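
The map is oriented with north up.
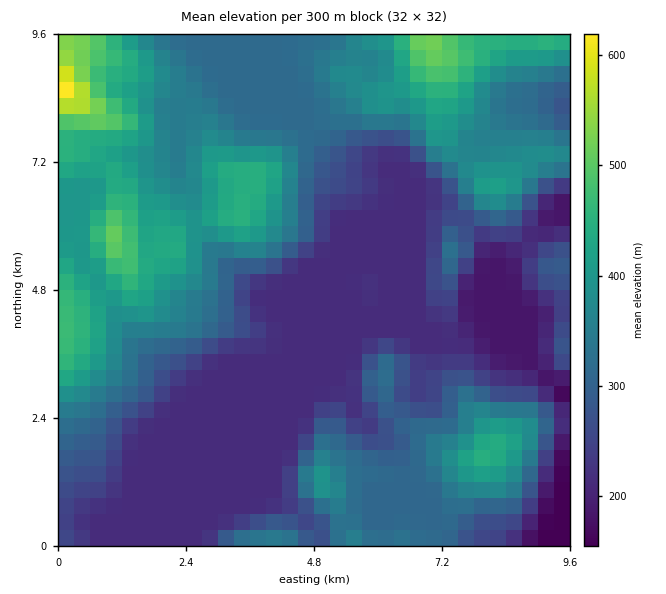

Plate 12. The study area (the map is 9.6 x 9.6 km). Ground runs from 150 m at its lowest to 640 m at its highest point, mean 310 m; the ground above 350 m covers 30.4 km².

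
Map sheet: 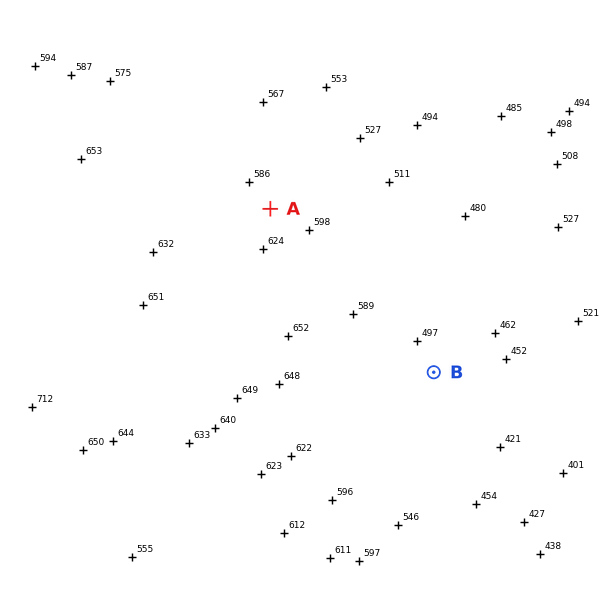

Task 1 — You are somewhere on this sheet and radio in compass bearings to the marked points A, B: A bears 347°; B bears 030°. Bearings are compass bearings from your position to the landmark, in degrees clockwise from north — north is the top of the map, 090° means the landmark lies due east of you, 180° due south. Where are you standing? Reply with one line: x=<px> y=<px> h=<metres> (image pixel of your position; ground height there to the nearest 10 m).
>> x=344 y=528 h=590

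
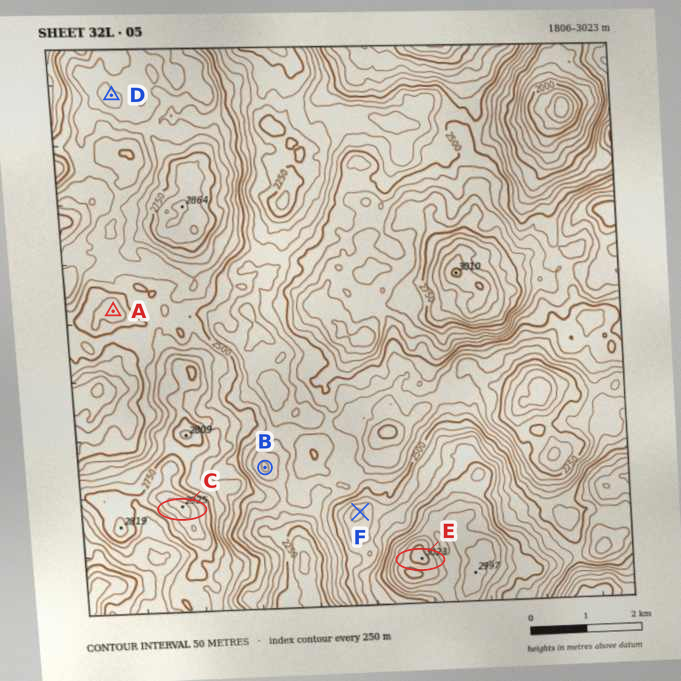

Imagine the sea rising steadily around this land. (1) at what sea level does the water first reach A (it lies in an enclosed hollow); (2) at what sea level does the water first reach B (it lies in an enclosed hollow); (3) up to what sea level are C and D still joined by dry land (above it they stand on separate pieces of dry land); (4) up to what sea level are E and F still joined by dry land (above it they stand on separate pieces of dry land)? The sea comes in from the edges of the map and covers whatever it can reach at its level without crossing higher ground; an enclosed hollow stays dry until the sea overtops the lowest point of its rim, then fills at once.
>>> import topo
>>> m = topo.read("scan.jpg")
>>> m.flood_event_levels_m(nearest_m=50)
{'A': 2500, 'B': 2400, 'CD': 2550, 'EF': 2600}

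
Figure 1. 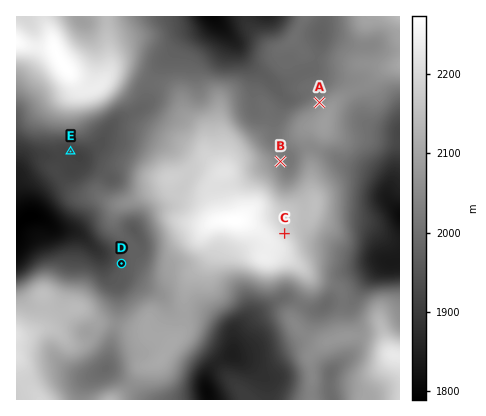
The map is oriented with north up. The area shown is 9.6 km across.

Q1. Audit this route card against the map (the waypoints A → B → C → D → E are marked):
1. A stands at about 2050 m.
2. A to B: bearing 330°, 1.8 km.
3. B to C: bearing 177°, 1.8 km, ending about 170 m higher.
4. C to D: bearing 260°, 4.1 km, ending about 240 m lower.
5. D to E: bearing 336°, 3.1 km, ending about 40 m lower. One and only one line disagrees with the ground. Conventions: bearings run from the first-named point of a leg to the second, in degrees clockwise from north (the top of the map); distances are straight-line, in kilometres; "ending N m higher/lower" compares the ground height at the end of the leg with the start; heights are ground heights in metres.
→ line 2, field bearing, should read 213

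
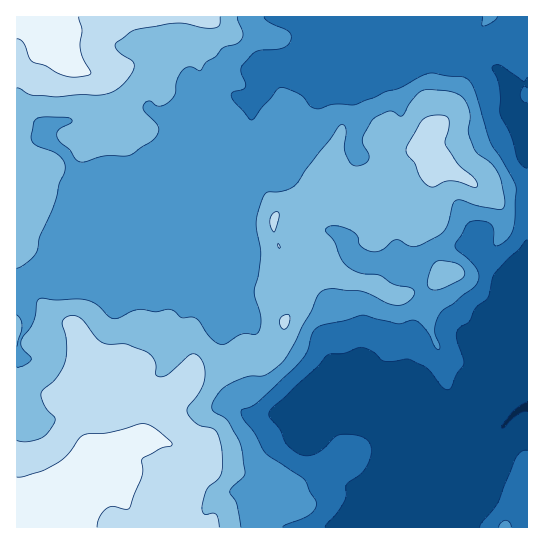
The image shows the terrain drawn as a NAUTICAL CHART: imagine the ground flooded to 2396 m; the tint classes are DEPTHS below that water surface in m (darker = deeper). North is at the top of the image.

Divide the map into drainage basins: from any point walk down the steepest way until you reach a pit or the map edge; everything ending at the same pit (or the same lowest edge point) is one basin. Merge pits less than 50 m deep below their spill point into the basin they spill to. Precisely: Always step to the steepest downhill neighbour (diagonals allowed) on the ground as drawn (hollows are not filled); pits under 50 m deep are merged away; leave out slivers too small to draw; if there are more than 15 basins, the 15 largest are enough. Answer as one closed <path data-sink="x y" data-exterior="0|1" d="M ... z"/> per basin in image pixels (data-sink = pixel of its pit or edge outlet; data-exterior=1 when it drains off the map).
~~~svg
<path data-sink="527 407" data-exterior="1" d="M195 16l-179 1 0 510 511 1 1-337-25 0-14 2-32-20-20-5-22 8-11 10-3 7 0 14-7 9-16-3-16-6-25-3-22-9-34 16-4 4-10-26-3-16 1-31-24-7-22-18-6-7-10-21-6-32-9-19 1-13z"/><path data-sink="527 127" data-exterior="1" d="M527 16l-330 0-8 9-1 13 9 19 6 32 14 26 24 20 14 5 12 1-3 8 0 24 3 16 10 26 4-4 34-16 22 9 25 3 16 6 16 3 7-9 0-14 3-7 11-10 22-8 20 5 32 20 39-3z"/>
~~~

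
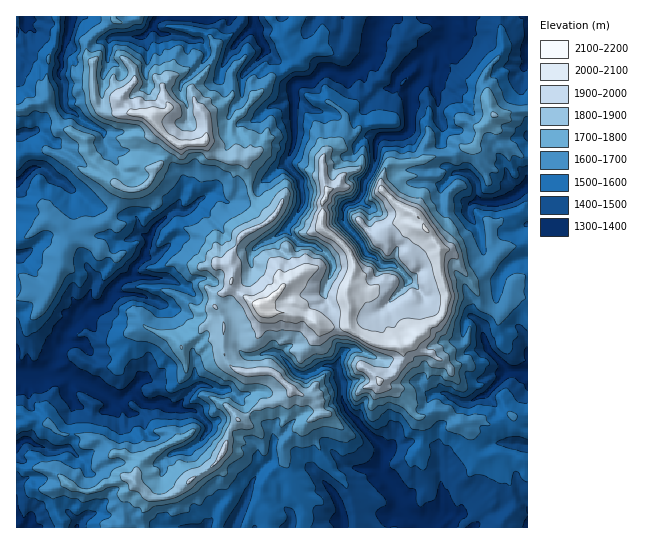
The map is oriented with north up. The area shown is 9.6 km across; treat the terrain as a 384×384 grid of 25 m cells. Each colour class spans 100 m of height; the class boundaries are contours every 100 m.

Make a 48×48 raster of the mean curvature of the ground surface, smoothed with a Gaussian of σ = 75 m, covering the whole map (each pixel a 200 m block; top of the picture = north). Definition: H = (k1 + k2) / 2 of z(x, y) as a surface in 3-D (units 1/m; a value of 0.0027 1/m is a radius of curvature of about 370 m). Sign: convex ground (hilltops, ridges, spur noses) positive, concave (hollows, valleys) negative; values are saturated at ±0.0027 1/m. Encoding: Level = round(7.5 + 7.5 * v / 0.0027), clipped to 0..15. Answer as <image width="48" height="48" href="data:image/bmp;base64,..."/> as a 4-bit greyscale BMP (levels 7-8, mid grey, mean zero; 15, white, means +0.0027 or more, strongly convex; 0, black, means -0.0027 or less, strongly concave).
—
<image width="48" height="48" href="data:image/bmp;base64,Qk32BAAAAAAAAHYAAAAoAAAAMAAAADAAAAABAAQAAAAAAIAEAAATCwAAEwsAABAAAAAAAAAAAAAAABEREQAiIiIAMzMzAERERABVVVUAZmZmAHd3dwCIiIgAmZmZAKqqqgC7u7sAzMzMAN3d3QDu7u4A////AIVY4mq7mGRVZokreZWZdiqIeIZneYaLh4VrV0JXeHRoh1tGmpWJeDuHdld3Z3hmuHdZRpVJd8unWFiSqFeYtzuIpmmXeHeGlVzLnd11m6i9lmeTiXiJcYqJdHeXeHeIlzVI2ka73GV7+El1S3iZJtmHVZeXaJeIeJvcl1ZHenSJrtdnRplzbHRVWJilZ5iIeWuXo0iYi7QnR915VXpVqVeISbuVZ4mZrFcBFKarlq6CBZ+HWXlnkomnNHuEZ4hnUzKbysyVZ0XP0G1ziDmYVr5xZXZ1h5hmWMm8iIeFeIuo9QfNs3arafcLhGqUnbiZmrq6VXZWVYhkQYP7Zmg5z3BeY425qquYypW5c4xllzIiZb+Uu5lmxwhMVrldohhZl3Z6WLVGRcekb6MTVl3dyg66mrkxBnEtlWZYdkR6hHe8MANZVZ+H9wSd6FKFfplVt2ZmZWmblEZteZnP7fQAaQqerGNm6lhzNIiGesmKh1g8R5y2a4DZEh70F7Zd2MuiqHqFfVWImEaPN3xUMAfavAEDiLiblmQKxnp2VlmZiHi8l3tZyHdYtjW+up2DRbJNhXqGV6aIqruXmWtmhmZX6q6nd3vIhMF7dWyWdVeXjKd3Z3pVi4qs14pXiIeNpCGLZ2jYVVRI3ZMlmMdF7ZqXdHtnWZh51iqZmJe7ZWk1YgOdU7dsy5Z3Vrl5c6lX+DtnmIiMdYljrP+zK4rFR7p4RLt5yCaJ1GtWqKh7mZTDExAGcyfUVqu5gIyXzQWck8hkqnd5uTibVO66zNrVWKat8F+nAHptSXaVSBWZpjudwxWZd7nFXJiKUI8Apsltm1SKdLRYqIqVqjs3Zqa2An8AB/oL5Xd/uWSZqqtWmIZYZAu1iKOvtAGd36Bft4faZ4OmZ2mpl5qrtnC8mGeJz5Bq9gb5qYzWeDbahXeJd4aHRLYDSIdmWvcG+A7AKM+EhR6qzKmpd1VXd3tmZIZFhu0E+QAEn6h0pRAAPFiaY1Z7zJaFpTd4Z78Dr70N9zWUu7XYMxvDJnnMh8h1eGZ5YY4G2fgH9FVmPkTnhYAjerqld7xUVlZqhCJa9Z/A5nd4QQumo9ZpyHpmmWpJNqvMqmCY+CPwvbzKmouTmcrJVrhGVEOPipaYvJFJzKLAqWa2i7pZuTZ0a/k5mGn8z6V5i7YYl6lQABTliXloY2RK3DAkMo5zK4RmW5UqqJm5nDP1NYuYdKZacim7y/qFT5SYGLRLVIdavkXSjYXdt8y7BoyKu6n3folLglZFarlWikTTpzjXilbcCXxuhSqQ55iV+4RvvIeWaFbDZWvWRVfKCJw52Q2QxjW1rYEiimaKdYSVh2u3Zmi0K4w2ezvpPVTAmshWJCNatYhmeHqXZXapGK8G+iiHhcD3GEvqNKdFm0Z3h2fYZHesBs0vx0ippdQvgGuau8l0bJZmd3aOhJZuBtYFUneHEvwKYrpnl3p1e6hmZnZclnZdNbxyMyRZ7MizJ7l1qWp1WqmpaIdsiIV8Yoe/31R1MUeNLJiliVuWV4d3WHd6iA=="/>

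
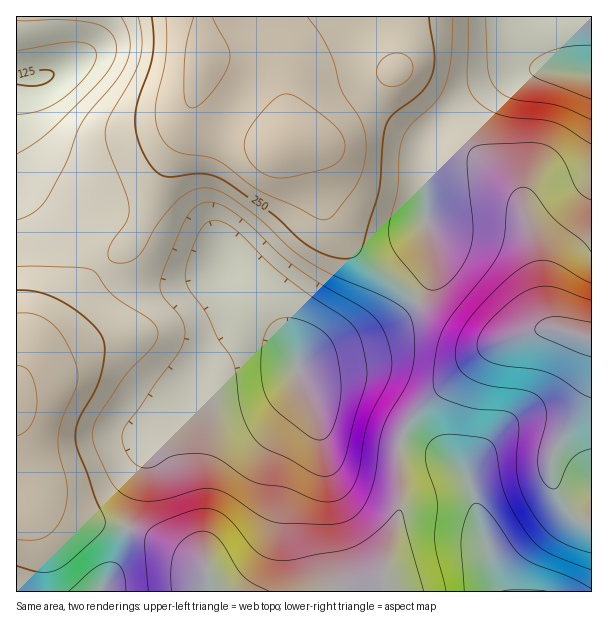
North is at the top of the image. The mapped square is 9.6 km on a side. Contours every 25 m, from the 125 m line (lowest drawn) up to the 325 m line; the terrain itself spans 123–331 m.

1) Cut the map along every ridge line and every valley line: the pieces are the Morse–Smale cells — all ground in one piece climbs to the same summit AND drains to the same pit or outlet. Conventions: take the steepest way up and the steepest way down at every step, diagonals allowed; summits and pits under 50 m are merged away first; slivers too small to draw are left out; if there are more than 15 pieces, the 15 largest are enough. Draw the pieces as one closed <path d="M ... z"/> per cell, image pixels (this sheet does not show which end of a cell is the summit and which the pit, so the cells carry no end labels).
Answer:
<path d="M227 266l-26 12-34 10-35-2-15-6-15-14-8 7-28 44-30 30-20 34 0 50 21 61 8 13 17 11 21 6 30 2 19 5 20 7 49 26 7 11 2 19 174 0 0-22 12-40 6-30-4-36 4-23-54-13-21-7-9-10-12-22-8-17-2-12-12-24-26-37z"/><path d="M543 16l-340 0 1 43 42 1 17 7 13 13 7 16 9 45 10 1 8 10 12 49 9 20 17 22 18 19 30 21 21 18 11-16 6-18 0-18-8-36 0-28-4-17 4-24 6-10 15-18 24-19 29-18 22-9 44-1-5-2-9-13-6-19z"/><path d="M591 16l-47 1 2 18 7 22 8 10 11 5-38-4-25 6-20 11-31 23-20 18-12 18-4 12 4 57 8 36 0 18-4 15-12 20 31 23 24 12 9 3 21 0 34-10 23 0 22 7 10 1z"/><path d="M201 16l-184 0 1 151 12 11 23 14 27 12 24 7 34 19 10-17 18-48 20-36 12-47 1 13 16 15 60 34 15 0 2-7-6-29-10-28-13-13-17-7-42 0z"/><path d="M198 82l-12 47-20 36-18 48-9 18 43 21 42 12 23 23 25 31 18 29 9 20 9-7 21-11 46-17 29-18 12-12-20-19-30-21-29-32-13-24-16-57-6-7-11 0-7 3-9-1-56-30-17-15-3-4z"/><path d="M560 330l-23 0-12 2-21 8-18 10-72 66-12 21 0 3 3 2 15 3 21 9 11 8 16 17 25 93 8 20 91-1 0-66-13-5-14-13-13-28 0-21 2-9 26-39 10-24 2-47z"/><path d="M417 301l-13 13-23 16-52 19-21 11-10 8 2 9 18 34 9 10 21 7 53 12 8-18 19-20 52-47 24-14-22-1-9-3-24-12z"/><path d="M17 432l0 160 193-1-2-18-7-11-64-32-24-6-38-4-13-4-17-11-8-13z"/><path d="M404 440l-4 3-2 10 4 47-6 30-12 40 1 21 115 1-32-113-16-17-11-8z"/><path d="M17 181l0 199 19-33 30-30 22-36 14-15-32-38-19-18z"/><path d="M141 232l-3 1-10 14-26 19 11 11 10 6 15 5 29 0 34-10 25-12-5-4-39-10z"/><path d="M591 380l-3 15-8 15-22 33-6 15 0 21 10 24 13 14 13 7 4 0z"/><path d="M17 164l-1 16 35 30 19 18 31 37 27-18 8-10 3-6-2-2-33-18-24-7-27-12-23-14z"/>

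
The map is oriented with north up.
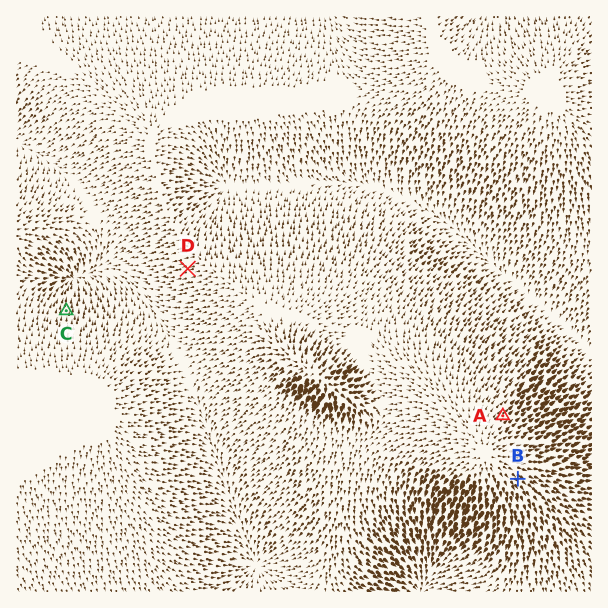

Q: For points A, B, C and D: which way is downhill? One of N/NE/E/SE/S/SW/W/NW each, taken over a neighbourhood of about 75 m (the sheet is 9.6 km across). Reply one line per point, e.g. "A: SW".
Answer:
A: NE
B: SE
C: N
D: W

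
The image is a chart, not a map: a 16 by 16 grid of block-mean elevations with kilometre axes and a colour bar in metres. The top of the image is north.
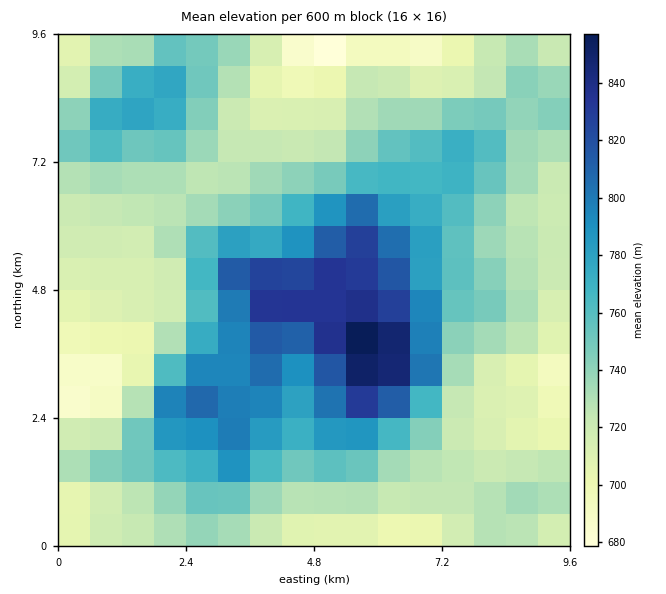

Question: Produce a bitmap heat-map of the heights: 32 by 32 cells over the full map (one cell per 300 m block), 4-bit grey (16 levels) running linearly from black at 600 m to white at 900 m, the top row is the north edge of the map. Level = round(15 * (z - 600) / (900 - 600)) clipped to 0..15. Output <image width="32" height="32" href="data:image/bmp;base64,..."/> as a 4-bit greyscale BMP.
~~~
<image width="32" height="32" href="data:image/bmp;base64,Qk12AgAAAAAAAHYAAAAoAAAAIAAAACAAAAABAAQAAAAAAAACAAATCwAAEwsAABAAAAAAAAAAAAAAABEREQAiIiIAMzMzAERERABVVVUAZmZmAHd3dwCIiIgAmZmZAKqqqgC7u7sAzMzMAN3d3QDu7u4A////AFZmZnd3dmZVVVVVVVZmZmVVZmZnd3dmZmZmVVZmdmdmVVZmZ3d3dmZmZmZmZnZ3dlZmZ3iIiHd3d3dmZmZmZ3Zmd3iIiJmId3iHdmZmZmd2d3eIiImqmIiIiHdmZmZmZmd3eJmZqpmImZmHd2ZmVVVWVniaqqqpmZqqmYdmZlVVVVVomqqqqZmbu7qYZmZlVUREV5q6qqqZq8zLmHZmZVVERFaKqqqqmavM3Kl2ZlVURVRVeJqqqqqs3dy6hmZVVVVVVWeZqquqvN3cuYZmZlVVVVVniZq7u8zd3Ll3d3ZlVVVlZomavMvMzMuph3d2ZlVmZlZ5q8zMzMzLqYiHdmZWZmZWeavMzMzMuqmId3ZmZmZmZomru7u8y7qZiHdmZmZmZmeJqpmau8u6mYh3ZmZmZmZneJiImau7upmId2ZmZmZmZ3eHeImau6mZiHdmZmZmZmZmd3iImaqZiIiHZmZndmZmZmZ3d4iZmIiIh3ZmZ3d3d2Zmd3d3iIiJmIh2ZniHd3d2ZmZmZniIiZmIdmZ4mIiId2ZmZmZniHiIiHd3eJmZmHdmZmZmZ3d3iIh3d2eJmZiHZlVVVmd2Z3d3d3dmeJmZh3ZVVVVndmZmZ3d3VneJmYd2ZVVVZmVVVWZ3dlZ3d4iHd2VERFVVRVVmd3ZWZmZ4d3dlVEREREVVZmZm"/>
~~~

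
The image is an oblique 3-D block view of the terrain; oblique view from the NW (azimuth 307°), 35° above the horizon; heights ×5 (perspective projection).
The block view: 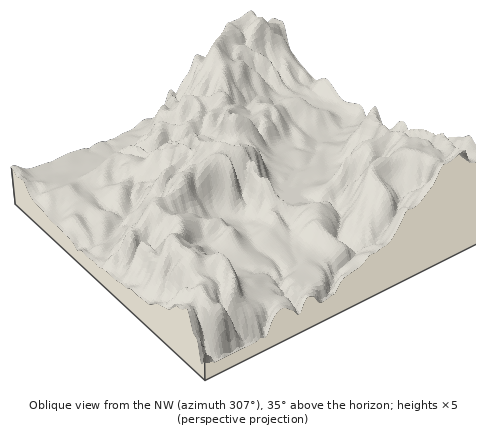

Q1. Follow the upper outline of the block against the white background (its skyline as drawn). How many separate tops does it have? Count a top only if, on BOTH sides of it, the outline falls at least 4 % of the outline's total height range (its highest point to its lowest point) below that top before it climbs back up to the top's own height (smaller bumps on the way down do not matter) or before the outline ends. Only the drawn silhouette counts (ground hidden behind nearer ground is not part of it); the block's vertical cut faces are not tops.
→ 3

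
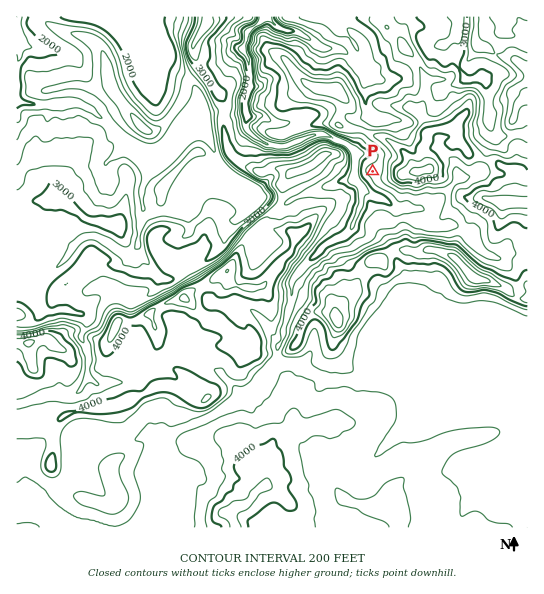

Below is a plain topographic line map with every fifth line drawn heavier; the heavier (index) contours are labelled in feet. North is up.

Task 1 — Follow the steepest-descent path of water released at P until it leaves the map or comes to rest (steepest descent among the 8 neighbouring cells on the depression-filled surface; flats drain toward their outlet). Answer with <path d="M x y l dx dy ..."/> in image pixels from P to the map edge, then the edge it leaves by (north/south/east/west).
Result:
<path d="M373 171l-2 0-10 11-2 0-5-5 0-20-1-2 0-4-7-8-9-2-8-6-3 0-1-1-8 0-2 1-8 2-6 4-4 0-11 5-12 0-1-1-6 0-8-6-4-1-9-9 0-10 1-1-1-24 1-1 0-4 2-2 2-10-1-2 0-6-1-2 0-8-3-4 0-5-1-1 0-12 13-14 3-1 0-5"/>
exit: north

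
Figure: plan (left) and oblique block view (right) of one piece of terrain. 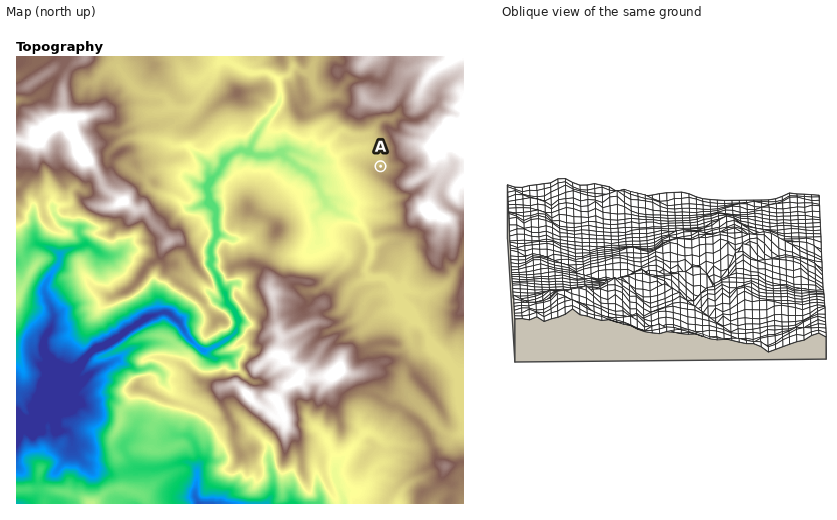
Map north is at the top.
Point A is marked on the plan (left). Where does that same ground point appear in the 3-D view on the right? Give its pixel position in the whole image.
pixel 585 223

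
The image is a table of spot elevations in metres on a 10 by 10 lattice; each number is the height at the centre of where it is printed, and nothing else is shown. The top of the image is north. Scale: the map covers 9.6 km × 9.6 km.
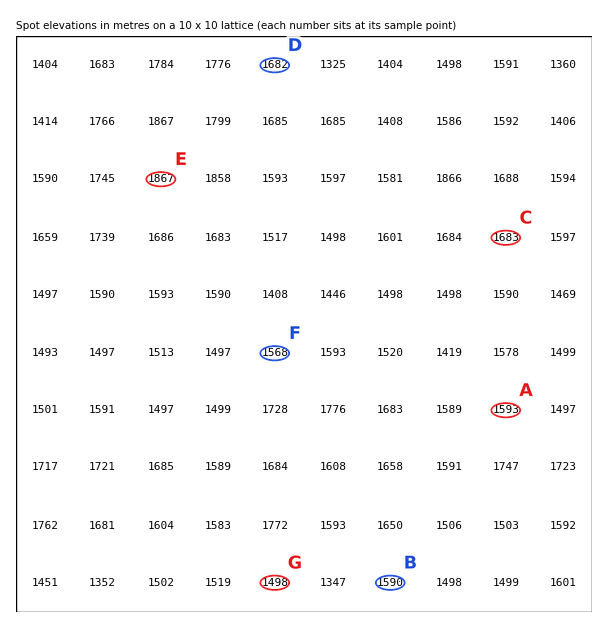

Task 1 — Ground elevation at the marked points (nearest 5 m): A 1595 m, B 1590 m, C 1685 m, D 1680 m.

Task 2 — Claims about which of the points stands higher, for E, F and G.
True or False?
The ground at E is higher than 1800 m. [True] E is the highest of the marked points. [True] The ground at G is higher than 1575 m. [False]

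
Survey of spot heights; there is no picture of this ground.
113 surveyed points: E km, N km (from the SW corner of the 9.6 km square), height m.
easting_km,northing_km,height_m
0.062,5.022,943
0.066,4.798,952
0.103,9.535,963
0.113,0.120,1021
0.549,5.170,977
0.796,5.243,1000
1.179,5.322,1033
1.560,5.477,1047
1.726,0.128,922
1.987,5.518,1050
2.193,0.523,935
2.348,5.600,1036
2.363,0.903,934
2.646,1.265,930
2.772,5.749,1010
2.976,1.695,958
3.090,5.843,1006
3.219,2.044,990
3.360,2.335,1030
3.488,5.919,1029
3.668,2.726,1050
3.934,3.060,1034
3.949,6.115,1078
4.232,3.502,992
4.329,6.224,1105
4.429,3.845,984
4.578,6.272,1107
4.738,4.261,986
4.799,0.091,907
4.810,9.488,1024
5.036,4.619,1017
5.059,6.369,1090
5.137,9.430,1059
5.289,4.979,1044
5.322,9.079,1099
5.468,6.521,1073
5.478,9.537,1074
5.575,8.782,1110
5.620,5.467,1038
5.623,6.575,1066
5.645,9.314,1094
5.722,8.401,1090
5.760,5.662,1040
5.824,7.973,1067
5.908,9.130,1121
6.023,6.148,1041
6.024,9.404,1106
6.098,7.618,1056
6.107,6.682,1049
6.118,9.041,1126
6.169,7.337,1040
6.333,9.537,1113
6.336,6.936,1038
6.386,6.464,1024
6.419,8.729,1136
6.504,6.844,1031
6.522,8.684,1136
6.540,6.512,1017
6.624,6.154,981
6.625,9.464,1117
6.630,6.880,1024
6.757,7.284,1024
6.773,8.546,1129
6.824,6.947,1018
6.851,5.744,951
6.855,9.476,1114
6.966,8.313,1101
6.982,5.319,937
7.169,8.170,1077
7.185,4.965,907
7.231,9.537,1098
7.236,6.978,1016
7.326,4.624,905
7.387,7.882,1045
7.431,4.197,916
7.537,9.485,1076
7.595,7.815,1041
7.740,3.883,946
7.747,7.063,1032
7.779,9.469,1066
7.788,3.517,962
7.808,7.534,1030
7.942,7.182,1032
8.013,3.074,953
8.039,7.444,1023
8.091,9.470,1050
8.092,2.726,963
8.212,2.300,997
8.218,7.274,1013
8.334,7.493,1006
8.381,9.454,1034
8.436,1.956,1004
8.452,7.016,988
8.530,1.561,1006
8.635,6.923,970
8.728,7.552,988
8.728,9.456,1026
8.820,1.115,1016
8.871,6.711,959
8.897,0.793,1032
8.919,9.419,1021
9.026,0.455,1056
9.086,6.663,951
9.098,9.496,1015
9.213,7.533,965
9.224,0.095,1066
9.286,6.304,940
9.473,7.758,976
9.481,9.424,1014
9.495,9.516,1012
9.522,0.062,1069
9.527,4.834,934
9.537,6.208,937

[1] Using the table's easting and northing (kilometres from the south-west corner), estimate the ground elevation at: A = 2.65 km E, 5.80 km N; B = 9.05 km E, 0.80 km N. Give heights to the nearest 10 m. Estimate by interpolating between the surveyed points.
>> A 1020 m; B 1040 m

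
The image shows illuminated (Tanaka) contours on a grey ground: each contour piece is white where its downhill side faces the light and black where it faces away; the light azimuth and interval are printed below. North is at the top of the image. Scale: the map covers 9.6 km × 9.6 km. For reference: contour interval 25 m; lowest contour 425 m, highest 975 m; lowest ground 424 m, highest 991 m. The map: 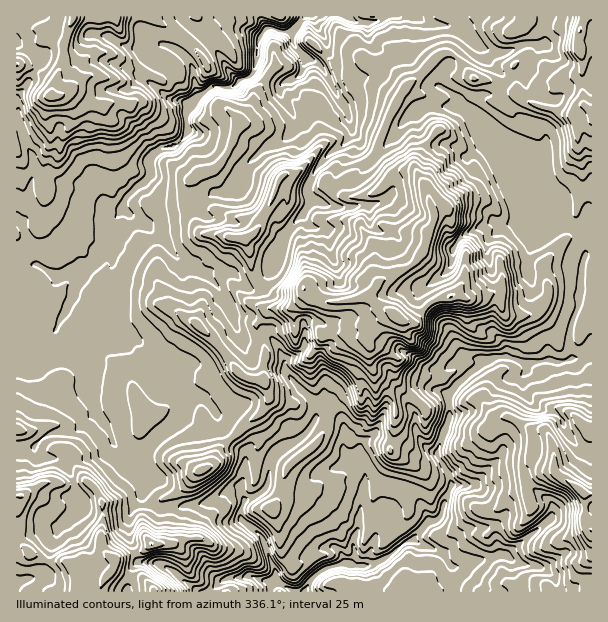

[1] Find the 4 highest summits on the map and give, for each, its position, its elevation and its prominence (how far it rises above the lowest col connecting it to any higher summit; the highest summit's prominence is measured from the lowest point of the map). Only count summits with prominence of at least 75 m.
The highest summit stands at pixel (396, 315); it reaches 991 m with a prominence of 567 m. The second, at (114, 558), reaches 916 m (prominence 220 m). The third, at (50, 96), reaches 910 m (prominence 281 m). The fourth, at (579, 30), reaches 827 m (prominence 150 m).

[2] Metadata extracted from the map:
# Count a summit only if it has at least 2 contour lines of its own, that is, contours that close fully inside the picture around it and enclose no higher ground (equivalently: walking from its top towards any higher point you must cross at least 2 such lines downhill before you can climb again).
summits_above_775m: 6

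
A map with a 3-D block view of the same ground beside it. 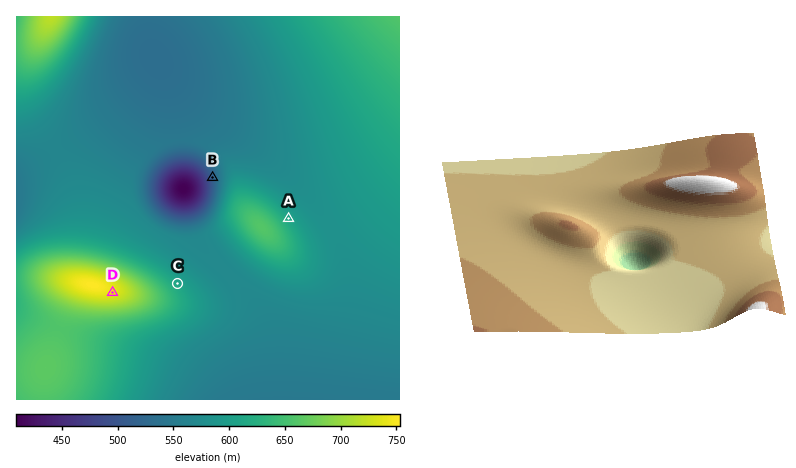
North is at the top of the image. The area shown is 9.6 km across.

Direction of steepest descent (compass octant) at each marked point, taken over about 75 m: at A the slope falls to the NE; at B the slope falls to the W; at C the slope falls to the NE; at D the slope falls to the SE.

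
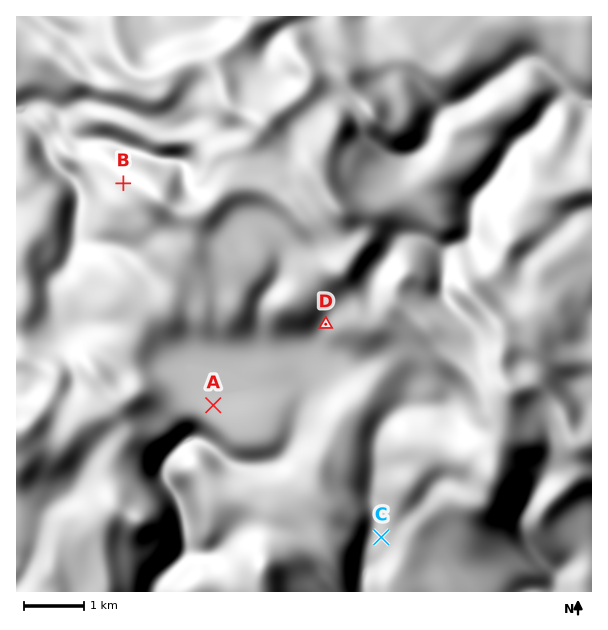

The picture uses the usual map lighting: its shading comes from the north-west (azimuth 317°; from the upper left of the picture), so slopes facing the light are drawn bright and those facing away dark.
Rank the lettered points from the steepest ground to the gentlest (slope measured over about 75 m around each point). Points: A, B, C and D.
B C D A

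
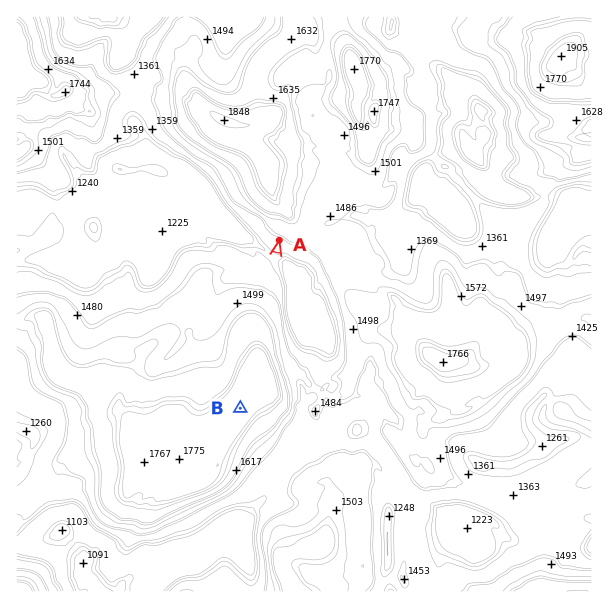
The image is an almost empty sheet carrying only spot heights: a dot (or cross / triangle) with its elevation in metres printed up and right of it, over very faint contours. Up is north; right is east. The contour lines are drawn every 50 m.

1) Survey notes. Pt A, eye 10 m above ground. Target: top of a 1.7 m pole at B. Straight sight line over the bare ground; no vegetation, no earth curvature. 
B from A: not visible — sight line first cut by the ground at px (262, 315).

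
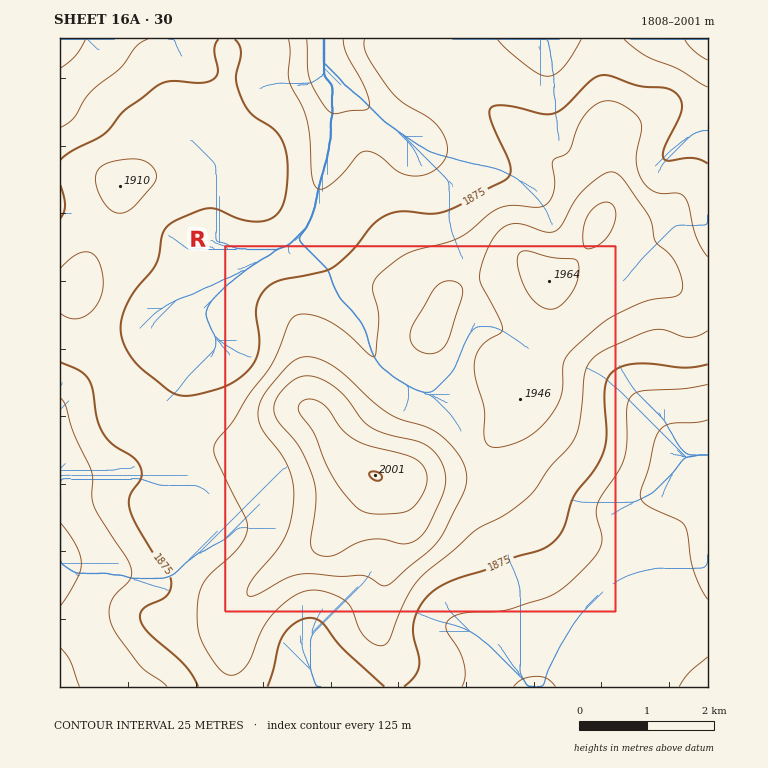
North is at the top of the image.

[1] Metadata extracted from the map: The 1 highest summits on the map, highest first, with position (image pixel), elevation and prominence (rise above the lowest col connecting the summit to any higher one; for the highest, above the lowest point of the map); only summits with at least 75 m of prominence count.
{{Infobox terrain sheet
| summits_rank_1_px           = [375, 475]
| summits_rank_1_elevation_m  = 2001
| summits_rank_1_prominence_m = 193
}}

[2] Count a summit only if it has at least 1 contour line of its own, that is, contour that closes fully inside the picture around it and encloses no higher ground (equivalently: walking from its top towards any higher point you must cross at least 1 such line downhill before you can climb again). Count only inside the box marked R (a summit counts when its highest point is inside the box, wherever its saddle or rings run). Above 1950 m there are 2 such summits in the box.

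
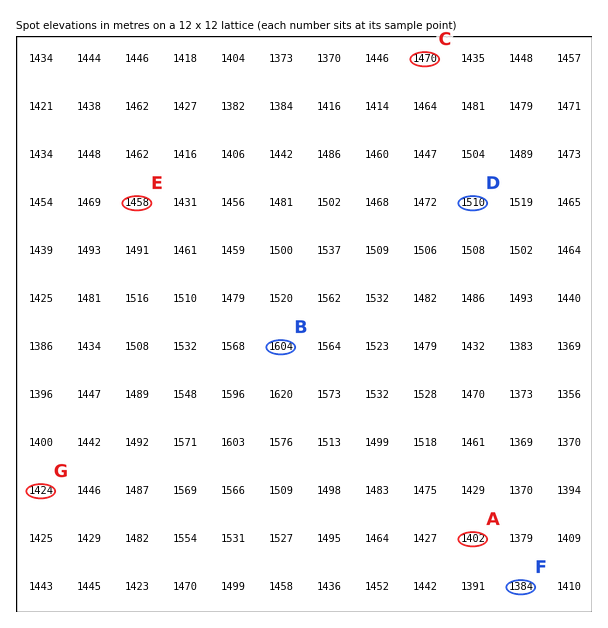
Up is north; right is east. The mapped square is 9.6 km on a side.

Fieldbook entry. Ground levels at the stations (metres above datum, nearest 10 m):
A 1400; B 1600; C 1470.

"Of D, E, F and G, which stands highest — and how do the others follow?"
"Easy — D E G F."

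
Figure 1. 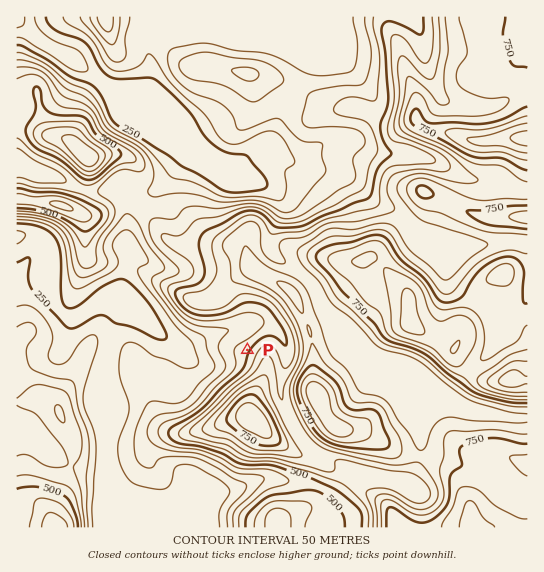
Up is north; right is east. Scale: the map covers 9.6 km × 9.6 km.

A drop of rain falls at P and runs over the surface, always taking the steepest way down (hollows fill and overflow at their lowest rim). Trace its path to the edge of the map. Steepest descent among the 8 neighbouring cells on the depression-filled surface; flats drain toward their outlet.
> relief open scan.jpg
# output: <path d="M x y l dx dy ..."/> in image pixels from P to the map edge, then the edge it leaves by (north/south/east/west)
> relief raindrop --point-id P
<path d="M247 350l-9-9 0-10-3-2-21 5-19 11-20 0-4-4-5-3-5-5-7 0-1-2-3 0-17-9-3 0-7-4-2 0-6-3-6-5-4 0-2-1-22 0-10 5-8 0-9-9-5-14 0-45-10-9-2 0-2-2-18 0"/>
exit: west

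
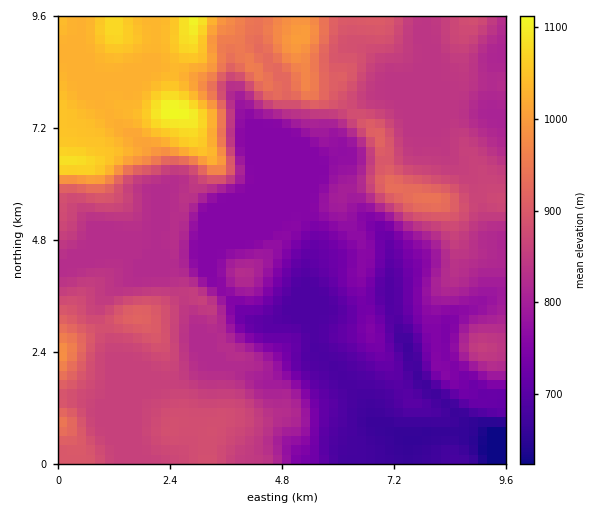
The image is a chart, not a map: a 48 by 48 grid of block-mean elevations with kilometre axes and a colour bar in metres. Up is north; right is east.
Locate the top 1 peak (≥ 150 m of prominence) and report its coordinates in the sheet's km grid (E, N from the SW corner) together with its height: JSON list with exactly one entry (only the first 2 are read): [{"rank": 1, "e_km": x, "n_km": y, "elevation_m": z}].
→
[{"rank": 1, "e_km": 2.46, "n_km": 7.56, "elevation_m": 1116}]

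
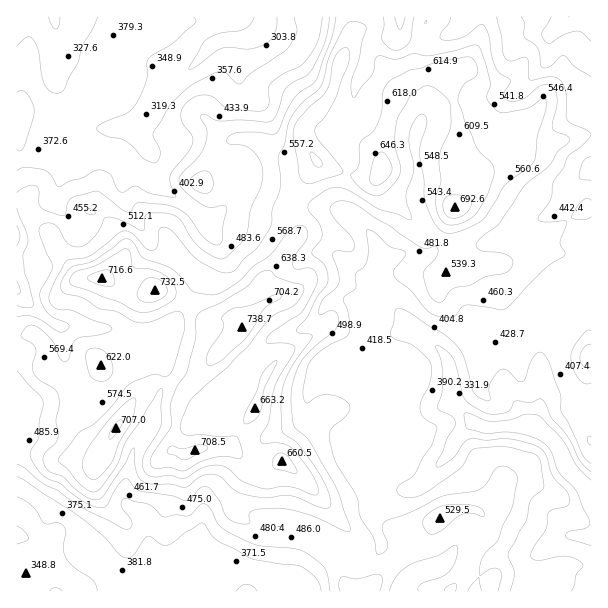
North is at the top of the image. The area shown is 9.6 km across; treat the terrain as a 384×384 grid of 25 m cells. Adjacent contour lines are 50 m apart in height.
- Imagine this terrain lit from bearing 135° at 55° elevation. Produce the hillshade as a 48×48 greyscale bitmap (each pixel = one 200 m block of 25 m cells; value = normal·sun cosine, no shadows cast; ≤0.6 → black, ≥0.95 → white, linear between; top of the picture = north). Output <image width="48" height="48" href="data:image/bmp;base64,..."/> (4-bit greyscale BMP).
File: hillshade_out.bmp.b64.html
<image width="48" height="48" href="data:image/bmp;base64,Qk32BAAAAAAAAHYAAAAoAAAAMAAAADAAAAABAAQAAAAAAIAEAAATCwAAEwsAABAAAAAAAAAAAAAAABEREQAiIiIAMzMzAERERABVVVUAZmZmAHd3dwCIiIgAmZmZAKqqqgC7u7sAzMzMAN3d3QDu7u4A////AKvLqZm6iJq6qqqqupZXeM6mRIyp3Kqqu6q6qpmrqZqqqqqrupdoh53KhVu4u6maqomZmqmruqqqqqu7u6mZmHrMumnKq6h4mXiHiamruqu6qqu8y6qquoibzJfNzMuHd4mYeJmry7zKmqu7u6qqupiZvbit3dzKmZmqmaqrurzaiaqqqqq7qYd3nNqc3czMu5mqqry7uqzbeLu6qrvLunZTSLuqzczMy6qpmc/bu7zcmbzNy7zLuphjE1d5vNzMu6qpee/rvMztqavN28y6qqqoQ1VXq8y6rYiZeM/6jN3/uZq7zLqqqqq7hGdniry4m4d4h6/7Sc3/26qJqpqqqqqsx0Z3eJu6dYZFZnz8Moq93LqGiJq6qqqr3FNVZmipQoZUREn/cDdniaunZ6u6q6qqzaMyJEaXQ3dmZSPPxTiGZozbmJu7q7qqrNl3d3iGZnZXiFBN6Vq5l2rdypq7qrqqmay83cl4iIdmiYQY2lncqWfN25iqqqqryoms3duHmZmIialUq2XNyoa+7KiJmZmr3Zeru8uImoiqiauWaXSN7Jef/rmJmZqqzJaburuYiWeZh5u5d3RZ3sh9/9qZmZmqu5eaurqXeIeJdompmHVGrvx47/26qZmZq5eau7qXRZmYZWiZmYZFe/+3jf/cupmZqpmaq7qXQomIdniaqpdWd8/8ur3tu6qqqqqpq7qYY1WamaqqzbhVd3z+7snMu7uqq7uqqrqphkR6uqu6zut0NWfO7/ubu7uprMu6q7upmCNIu6u5rf2mMTV6zv/buqqYnNy7vMuqmVQRequ4aKuocxR3ed/tuqmYi8zLvMy6mXdAAkioVGmYdSFYh5zMy5iHabu7vMy7qXd1EAB6ZHmYZUImuoq8zKh4Z5mZqru7ulaIYwAYdnmXZUREncu8zKqZmKqZiauqqjWJh1IUd3mYdmVUWty7u6mru83LqZmqq2ZomIdEZniZdnZmZ6uqqqmqmt/ty6mZq5hmeJhlVEabp2dniau7qqupZs/+3MuompqWVXh2VEeaynZmis3LqsypU3vu3Mu5d3moVGiHdlaKy5dmes7bm+7JZGit7dy7hmeZdmioiFNYqqh2eL3aeM7adomb3u7cuYeJiHiZmGIVmqmGZ5u5ZpzKd5qqvN7u3LqZiIiJmXUzeqmGVomYZpu5d4qpmsze7supmZmImYhkWJmFNpmYdoy5dompmsy73cy6maqph4iHZWZTFKupdozKdomqiL3Jmry6qqu8lmZ4hURCAYzJh3zbh4qpdnzbmaqpmqu8yUNXh2ZTACnbh3vcqJqqhDjdupqYiaqrzIM1iYdkMQO8lljNurvLuDOcu5qoeJqqvMg0eYdlMgCNplWKqrzLu5NJqpqoZ4qqqsyFaIdlQwBdx2VWZ5vLmbhHmZq5d4mqqrzIVodVZRAL2XRFQjarqJp3mZqpd3mrqrzMl4dVZjAHy5Y3hTOMuYl2mpqpd3iaqrzMy7p1Z2AErMlHu4V7u6ulaZqpd3eKqqvMzN2laHIEi9tVvLiKurzHVw=="/>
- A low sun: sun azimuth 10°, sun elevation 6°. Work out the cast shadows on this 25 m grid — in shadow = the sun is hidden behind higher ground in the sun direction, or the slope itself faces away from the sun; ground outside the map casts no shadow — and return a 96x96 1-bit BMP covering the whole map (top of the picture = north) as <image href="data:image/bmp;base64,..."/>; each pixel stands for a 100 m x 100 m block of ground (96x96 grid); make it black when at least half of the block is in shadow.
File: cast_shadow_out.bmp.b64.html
<image width="96" height="96" href="data:image/bmp;base64,Qk2+BAAAAAAAAD4AAAAoAAAAYAAAAGAAAAABAAEAAAAAAIAEAAATCwAAEwsAAAIAAAAAAAAA////AAAAAAB//H/////4AAAAAAB//n/////wAYAAAAB//n/////wAcAAAAB//n/////wAPwAAAB////////wAH4AAAD////////wAD4AAAD////////gAB8HAAD////////gAA8DAAD////////8AAfDAAD////////+AAfgAA7////////+AAfwAB7////////8AAPwADz//7/////4AABwAHD////////4AAAAAPb////////wAAAAAeb////////gAAAAAcb////////AAAAAAAf///////+AAAAAAA////////8AAAAAAB///////h4AAAAAAB//w////AAAAAAAAD//geH/+AAAAAQAAD/AAOBn+AAAAAQAAH8AAPAB4AAAAAAAAH8AAPAAAAAAAAAAAP4AAPgAAAAAAAGAAfwAAHgAAYAAAAG///wAADgAAYAAAAA///gwABgAAIAAAAA///B4AAAHgAAAAAA//+R4AAAPwAAAAAB//4b8AAAP4AAAAAD+P47+AAAP8AAAAAD4PY7+BgAH+B+AAADwOA/+BgAD/B/AAADgcA/8BgAB/B/gAAHgAA9wABgB/h/wAAHgAA8AADwA/g/4AA/gAA8AAH4Afwf8AA/gAAeAwH8AP4P+AB/gAADh4f8AH8H+AB/AAADh//+AD/D+AD/AAAAD//+AB/4+AD/AAAAD///AA/8cAH/AAAAH///gAf+AAP/AAAAP///gAH/AAP/wAAAP///gAH/gAf/4AAAf///wAD/wwf/4AAA////gAB/8w//4AADx/8PAAAD/4//+AADh/4AAAAA/9///AADAfgAAAAAA/+f/gADAAAAAAAAB/gfHgAAAAAAAAAAB/4fAAAAEAAAAAAAD/+/gAAAOAAAAAAAH///wAAAMAAAAAAOP///4AAAYAAAAAAP+///4AAD4AAAAAACA///8AADwAAAAAAAB/+/+AADAAAABgAAD/8//AADAMAADwAAH/4//AACAcAAHwAB//w/+AAAAAAAP4AD//g/+AAAAAAAf4AD//g4HMAAAAAA/4AH//gAAfAAAAAA/AAH//gAA/gAAAAB+AAH//wAA/4AAAAAgAAH/nwAAf4AAAAAAAAD8AgAAP/AAAAAAAADwAAAAD/8AAAAAAAGAAAAAAP8AAAAAAAOAAAAAAD8AAAAAAAMAAAAAAD8AAAAAAAIAAAAAAD8AAAAcAAAAAAAAAAAAAAAeAAAAAAAAAAAAAAAeAAAAAAAAAAAAAGAMAAAAAAwAAAAAAHAAAAAAAD4AAAAAACAAAAAAAb4AAAAAAAAAAAAAAT8AAAAAAAAAAAAAAD8AAAAAAAAAAAAAAD8AAAAAAAAAAAAAAA8YAAAAAAAAAAAAAA4YAAAAAAAAAAAAAAAAAAAAAAAAAAAAAAAAAAAAAAAAAAAAAAAAAAAAAAAAAAAAAAAAAAAAAAABgAAAAAAAAAAAAAAD/AAAAAAAAAAAAAAH/gAAAAAAAAAAAAAH/gAAAAAAAAAAAAAAfgAAAAAAAAAAAAAAAAAAAAAAAAA="/>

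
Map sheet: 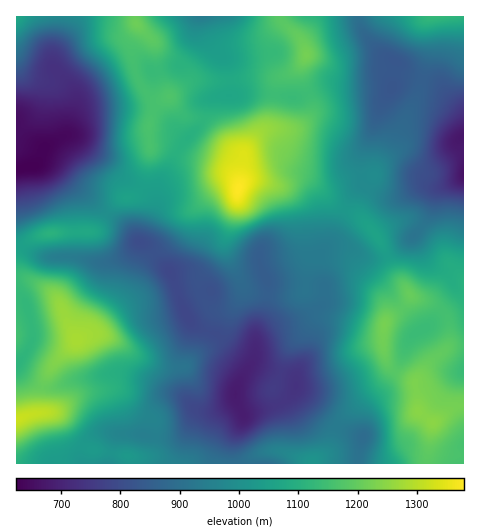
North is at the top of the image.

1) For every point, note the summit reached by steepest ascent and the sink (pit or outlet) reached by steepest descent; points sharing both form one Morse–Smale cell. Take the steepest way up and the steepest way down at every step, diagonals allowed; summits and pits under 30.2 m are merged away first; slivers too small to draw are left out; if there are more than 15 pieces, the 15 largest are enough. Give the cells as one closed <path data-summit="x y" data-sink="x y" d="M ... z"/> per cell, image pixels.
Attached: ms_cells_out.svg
<path data-summit="238 189" data-sink="236 395" d="M180 150l-3 2-19 34-1 20-15 36 12 9 16 20 11 31 9 19 7 7 24 9 13 11 11 8 6 8 5-23 6-5 18-11 22-7 20-13 2-6 0-13-7-8-2-14 4-11 14-15 12-28-9-5-28-26-14-1-11 6-35-4-9 6-4-10-10-10-35-10z"/><path data-summit="76 340" data-sink="236 395" d="M143 242l-4 0-15 14-15 6-15 0-28-6-19 2-13-4-12-7-4 3-2 6 0 22 13 2 14 7 12 9 22 43-24 25-10 22 13 1 18-7 48-7 23 6 19 10 15 5 20 16 12 2 20-9 4-4 2-11 11-19 3-8-34-27-17-5-10-8-9-19-11-31-16-20z"/><path data-summit="238 189" data-sink="463 174" d="M409 76l-9 0-8 11-9-3-29 2-24-1-22 8 3 8 0 11-6 10-12 7-28 1-17 16-4 7-4 32 8-5 35 4 11-6 11 0 7 4 24 23 8 5 10-17 9-8 15 8 17 4 9-3 15-8 20 2 21-9 4-3 0-61-27-31z"/><path data-summit="384 325" data-sink="236 395" d="M344 247l-16 1-12 11 0 15 8 12 0 13-2 6-20 13-22 7-18 11-6 5-2 16-3 7 43 15 2 11 39 36 33-31 10-7 11-13 1-6-6-18 1-28 22-21 3-5-17-26-7-16-11 4-10-1z"/><path data-summit="137 24" data-sink="31 166" d="M134 16l-73 0-8 34 0 17 18 20 5 12-8 32-3 5 10 1 28 23 16 16 22 13 6-13 3-31 15-2 14 6 24-29-20-5-12-14-9-17-5-14-2-27-19-19z"/><path data-summit="17 419" data-sink="236 395" d="M122 373l-48 7-18 7-13 0-1 2-2 23 13 1 4 2 8 9 7 14 8 7 12 5 35 6 3 8 104-1-1-21 11-24-8-19-5 4-15 7-17 0-20-16-15-5-19-10z"/><path data-summit="433 423" data-sink="463 174" d="M463 177l-19 9-25 0-15 8-9 3-17-4-15-8-9 8-9 16 15 8 8 8 12 16 6 14 9-3 18-16 13 21 9 10 15 9 7 15-3 8-11 12 5 7 2 11-2 18 16-1z"/><path data-summit="17 17" data-sink="31 166" d="M60 16l-44 1 1 152 18-4 5-6 4-11 20-12 4-5 8-27-2-10-7-12-14-15 0-17 7-25z"/><path data-summit="433 423" data-sink="31 166" d="M442 311l-16 17-16 9-15 34 20 11 3 30 14 11-5 40 36 1 1-117-13-1-7 4 6-9 0-12-2-11z"/><path data-summit="434 17" data-sink="463 174" d="M463 16l-103 0-1 6 13 23 10 9 14 8-3 23 7-9 32 5 13 11 18 22z"/><path data-summit="137 24" data-sink="202 17" d="M201 16l-65 0-1 5 20 22 1 21 4 14 14 26 9 11 20 5 4-18 3-3 21-5 0-13-5-20-10-9-12-18z"/><path data-summit="306 55" data-sink="202 17" d="M279 16l-77 1 0 10 4 12 21 24 4 18-1 14 19-2 25 1 4-16 17-8 9-10 2-7-4-12z"/><path data-summit="306 55" data-sink="463 174" d="M358 16l-78 1 1 3 19 18 4 8 2 9-5 13 0 6 7 19 22-8 24 1 29-2 10 3 3-25-14-8-10-9-12-19z"/><path data-summit="312 461" data-sink="236 395" d="M295 388l-12 14-39 12-11 28 2 22 76 0 18-15 7-23z"/><path data-summit="433 423" data-sink="363 437" d="M397 372l-5 3-8 11-14 12-10 12-1 14 5 13-5 14-1 13 69-1 5-40-14-11-3-30z"/>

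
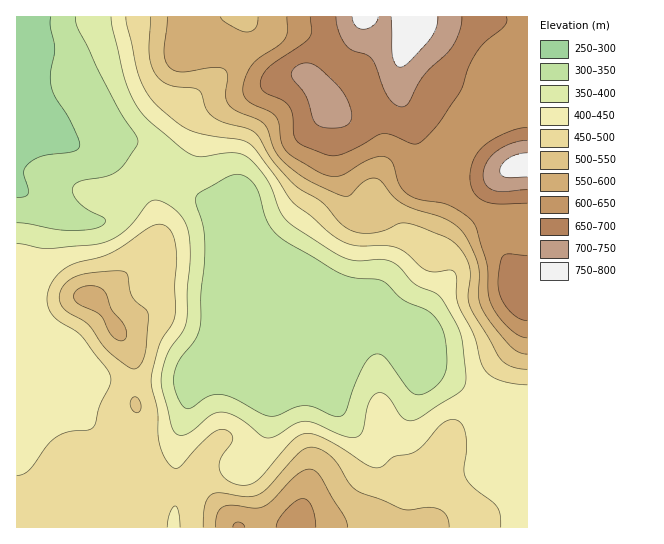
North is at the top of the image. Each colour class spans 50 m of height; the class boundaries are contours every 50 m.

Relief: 280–770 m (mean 470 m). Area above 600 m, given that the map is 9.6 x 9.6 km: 17.5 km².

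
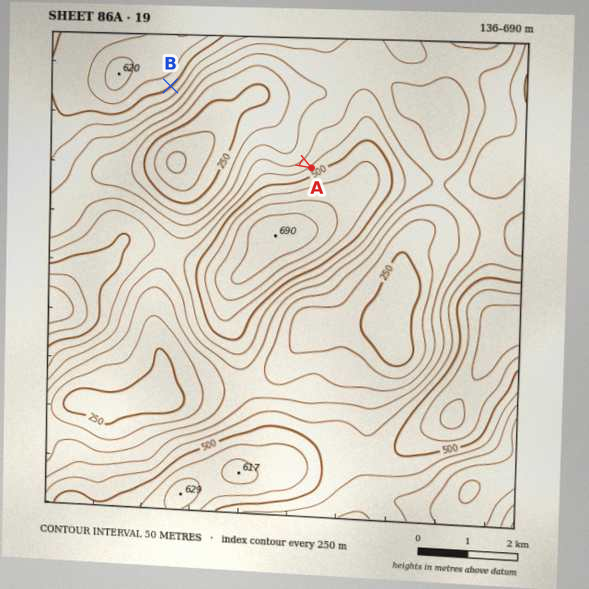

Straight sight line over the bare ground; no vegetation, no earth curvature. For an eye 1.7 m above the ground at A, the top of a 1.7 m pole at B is visible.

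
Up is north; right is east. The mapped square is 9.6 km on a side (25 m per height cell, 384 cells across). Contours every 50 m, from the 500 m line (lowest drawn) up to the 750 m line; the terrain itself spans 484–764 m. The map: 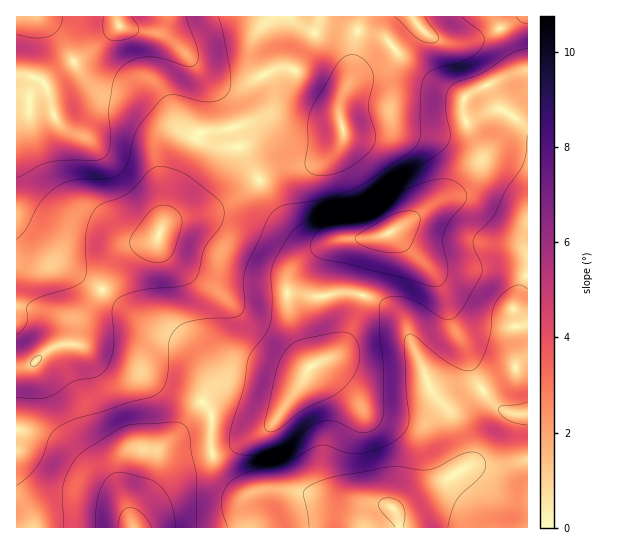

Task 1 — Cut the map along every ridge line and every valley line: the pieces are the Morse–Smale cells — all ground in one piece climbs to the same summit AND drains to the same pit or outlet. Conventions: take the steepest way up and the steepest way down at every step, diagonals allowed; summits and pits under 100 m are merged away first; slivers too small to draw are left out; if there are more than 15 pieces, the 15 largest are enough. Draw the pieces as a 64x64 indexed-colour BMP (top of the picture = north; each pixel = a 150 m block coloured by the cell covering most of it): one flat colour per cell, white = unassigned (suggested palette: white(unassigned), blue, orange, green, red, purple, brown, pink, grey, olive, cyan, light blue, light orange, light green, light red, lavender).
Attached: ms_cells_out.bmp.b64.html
<image width="64" height="64" href="data:image/bmp;base64,Qk12CAAAAAAAAHYAAAAoAAAAQAAAAEAAAAABAAQAAAAAAAAIAAATCwAAEwsAABAAAAAAAAAA////ALR3HwAOf/8ALKAsACgn1gC9Z5QAS1aMAMJ34wB/f38AIr28AM++FwDox64AeLv/AIrfmACWmP8A1bDFAHRERERERERFVVVVVVVVVVVVVVVVVVVVVTMzMzMzMzMzdEREREREREVVVVVVVVVVVVVVVVVVVVVVMzMzMzMzMzN0RERERERERVVVVVVVVVVVVVVVVVVVVVMzMzMzMzMzM0REREREREREVVVVVVVVVVVVVVVVMzMzMzMzMzMzMzMzRERERERERERFVVVVVVVVVVVTMzMzMzMzMzMzMzMzMzNEREREREREREVVVVVVUzMzMzMzMzMzMzMzMzMzMzMzM0RERERERERERFVVVVUzMzMzMzMzMzMzMzMzMzMzMzMzRERERERERERERVVVUzMzMzMzMzMzMzMzMzMzMzMzMzNERERERERERERERVVTMzMzMzMzMzMzMzMzMzMzMzMzM0RERERERERERERERBMzMzMzMzMzMzMzMzMzMzMzMzMzREREREREREREREREEREzMzMzMzMzMzMzMzMzMzMzMzNEREREREREREREREQREREzMzMzMzMzMzMzMzMzMzMzM0RERERERERERERERBERERMzMzMzMzMzMzMzMzMzMzMzREREREREREREREREERERETMzMzMzMzMzMzMzMzMzMzNEREREREREREREREQREREREzMzMzMzMzMzMzMzMzMzM0REREREREREREREQRERERERMzMzMzMzMzMzMzMzMzMzREREREREREREREQRERERERETMzMzMzMzMzMzMzMzMzNEREREREREREREERERERERERMzMzMzMzMzMzMzMzMzM0REREREREREQRERERERERERETMzMzMzMzMzMzMzMzMzREREREREREERERERERERERERMzMzMzMzMzMzMzMzMzNmREREREQRERERERERERERERERMzMzMzMzMzMzMzMzM2ZkREREERERERERERERERERERERMzMzMzMzMzMzMzMzZmZkREERERERERERERERERERERETMzMzMzMzMzMzMzNmZmYhERERERERERERERERERERERMzMzMzMzMzMzMzM2ZmYiIRERERERERERERERERERERETMzMzMzMzMzMzMzZmZiIhERERERERERERERERERERERMzMzMzMzMzMzMzNmZiIiERERERERERERERERERERERETMzMzMzMzMzMzM2YiIiIhERERERERERERERERERERERMzMzMzMzMzMzMzIiIiIiIREREREREREREREREREREREzMzMzMzMzMzMzMiIiIiIiERERERERERERERERERERETMzMzMzMzMzMzMyIiIiIiIREREREREREREREREREREREzMzMzMzMzMzMzIiIiIiIiERERERERERERERERERERETMzMzMzMzMzMzMiIiIiIiIhERERERERERERERERERERMzMzMzMzMzMzMyIiIiIiIiERERERERERERERERERERETMzMzMzMzMzMzIiIiIiIiIhERERERERERERERERERERMzMzMzMzMzMzMiIiIiIiIiIhEREREREREREREREREREzMzMzMzMzMzMyIiIiIiIiIiIhERERERERERERERERERMzMzMzMzMzMzIiIiIiIiIiIiERERERERERERERERERERMzMzMzMzMzMiIiIiIiIiIiIiERERERERERERERERERETMzMzMzMzMyIiIiIiIiIiIiIiIRERERERERERERERERETMzMzMzMzIiIiIiIiIiIiIiIiIhEREREREREREREREREzMzMzMzMiIiIiIiIiIiIiIiIiIhEREREREREREREREREzMzMzMyIiIiIiIiIiIiIiIiIiIRERERERERERERERERMzMzMzIiIiIiIiIiIiIiIiIiIiERERERERERERERERETMzMzMiIiIiIiIiIiIiIiIiIiIiEREREREREREREREREzMzMyIiIiIiIiIiIiIiIiIiIiIiIiERERERERERERERMzMzIiIiIiIiIiIiIiIiIiIiIiIiIiERERERERERERETMzMiIiIiIiIiIiIiIiIiIiIiIiIiIhERERERERERERMzMyIiIiIiIiIiIiIiIiIiIiIiIiIiIRERERERERERETMzIiIiIiIiIiIiIiIiIiIiIiIiIiIhEREREREREREREzMiIiIiIiIiIiIiIiIiIiIiIiIiIiERERERERERERETMyIiIiIiIiIiIiIiIiIiIiIiIiIiEREREREREREREREzIiIiIiIiIiIiIiIiIiIiIiIiIiIRERERERERERERERMiIiIiIiIiIiIiIiIiIiIiIiIiIiERERERERERERERESIiIiIiIiIiIiIiIiIiIiIiIiIiIRERERERERERERERIiIiIiIiIiIiIiIiIiIiIiIiIiIhEREREREREREREREiIiIiIiIiIiIiIiIiIiIiIiIiIiIRERERERERERERESIiIiIiIiIiIiIiIiIiIiIiIiIiIhERERERERERERERIiIiIiIiIiIiIiIiIiIiIiIiIiIiEREREREREREREREiIiIiIiIiIiIiIiIiIiIiIiIiIiERERERERERERERESIiIiIiIiIiIiIiIiIiIiIiIiIiERERERERERERERERIiIiIiIiIiIiIiIiIiIiIiIiIhEREREREREREREREREiIiIiIiIiIiIiIiIiIiIiIiIRERERERERERERERERESIiIiIiIiIiIiIiIiIiIiIiIRERERERERERERERERER"/>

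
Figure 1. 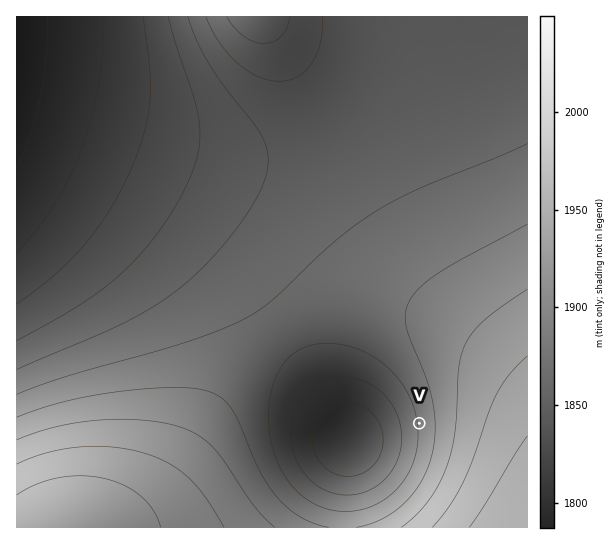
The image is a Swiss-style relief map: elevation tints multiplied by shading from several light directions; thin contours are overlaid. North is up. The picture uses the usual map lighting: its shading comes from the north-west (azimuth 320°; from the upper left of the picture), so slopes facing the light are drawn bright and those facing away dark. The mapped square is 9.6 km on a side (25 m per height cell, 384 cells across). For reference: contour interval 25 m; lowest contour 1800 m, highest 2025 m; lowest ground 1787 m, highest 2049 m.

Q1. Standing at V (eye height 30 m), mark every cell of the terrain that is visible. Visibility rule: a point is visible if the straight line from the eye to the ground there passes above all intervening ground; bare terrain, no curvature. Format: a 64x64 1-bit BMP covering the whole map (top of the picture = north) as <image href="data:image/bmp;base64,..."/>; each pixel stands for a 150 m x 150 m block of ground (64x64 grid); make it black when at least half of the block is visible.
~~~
<image width="64" height="64" href="data:image/bmp;base64,Qk0+AgAAAAAAAD4AAAAoAAAAQAAAAEAAAAABAAEAAAAAAAACAAATCwAAEwsAAAIAAAAAAAAA////AAAAAAAAH///////wAA////////AAD///////8AAP///////4AB////////gAD///////+AAP///////4AA////////wAB////////AAH///////8AAP///////wAAf//////+AAA///////4AAA///////gAAA//////+AAAB//////wAAAB//////AAAAD/////4AAAAH/////gAAAAP////8AAAAAf////gAAAAA////+AAAAAB////wAAAAAD///+AAAAAAH///wAAAAAAP//+AAAAAAAP//gAAAAAAAf/8AAAAAAAAf+AAAAAAAAACAAAAAAAAAAAAAAAAAAAAAAAAAAAAAAAAAAAAAAAAAAAAAAAAAAAAAAAAAAAAAAAAAAAAAAAAAAAAAAAAAAAAAAAAAAAAAAAAAAAAAAAAAAAAAAAAAAAAAAAAAAAAAAAAAAAAAAAAAAAAAAAAAAAAAAAAAAAAAAAAAAAAAAAAAAAAAAAAAAAAAAAAAAAAAAAAAAAAAAAAAAAAAAAAAAAAAAAAAAAAAAAAAAAAAAAAAAAAAAAAAAAPAAAAAAAAAD/AAAAAAAAAf+AAAAAAAAD/8AAAAAAAAf/wAAAAAAAD//gAAAAAAAf/+AAAAAAAD//4AAAAAAAP//gAAAAAAAf//AAAAAAAA//8AAAAAAAD//wAAAA=="/>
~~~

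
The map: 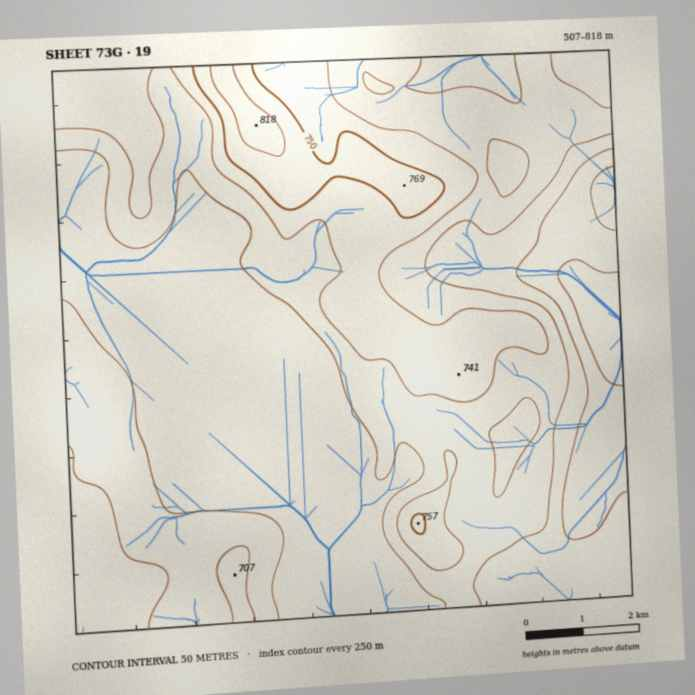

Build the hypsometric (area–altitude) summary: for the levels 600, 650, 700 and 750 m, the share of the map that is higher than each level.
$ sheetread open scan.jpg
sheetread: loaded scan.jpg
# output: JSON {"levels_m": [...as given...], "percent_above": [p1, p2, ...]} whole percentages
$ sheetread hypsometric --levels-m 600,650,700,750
{"levels_m": [600, 650, 700, 750], "percent_above": [93, 57, 25, 5]}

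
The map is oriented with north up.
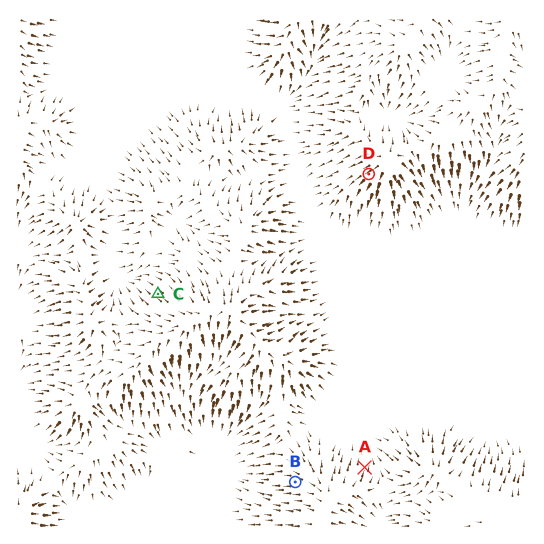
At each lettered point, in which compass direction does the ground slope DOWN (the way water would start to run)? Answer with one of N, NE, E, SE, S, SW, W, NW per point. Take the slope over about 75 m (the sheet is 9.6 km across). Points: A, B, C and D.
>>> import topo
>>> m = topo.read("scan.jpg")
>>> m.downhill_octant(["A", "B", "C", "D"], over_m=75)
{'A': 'N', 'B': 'W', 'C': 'NW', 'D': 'SW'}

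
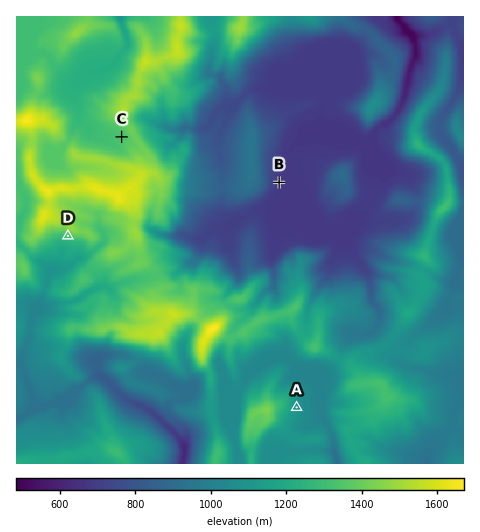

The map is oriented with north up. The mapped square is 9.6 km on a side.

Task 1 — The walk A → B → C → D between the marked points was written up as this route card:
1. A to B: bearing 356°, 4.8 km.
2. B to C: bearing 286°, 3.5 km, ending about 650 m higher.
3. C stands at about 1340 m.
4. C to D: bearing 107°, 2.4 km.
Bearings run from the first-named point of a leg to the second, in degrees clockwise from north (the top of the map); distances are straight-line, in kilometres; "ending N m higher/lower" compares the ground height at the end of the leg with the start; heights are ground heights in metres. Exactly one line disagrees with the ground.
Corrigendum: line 4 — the bearing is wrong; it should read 208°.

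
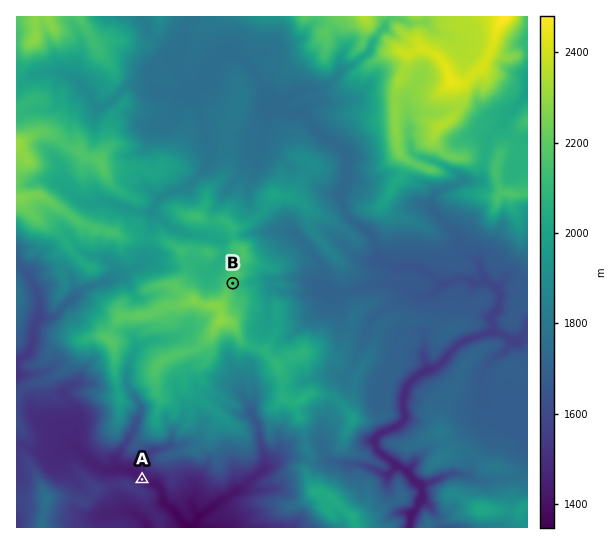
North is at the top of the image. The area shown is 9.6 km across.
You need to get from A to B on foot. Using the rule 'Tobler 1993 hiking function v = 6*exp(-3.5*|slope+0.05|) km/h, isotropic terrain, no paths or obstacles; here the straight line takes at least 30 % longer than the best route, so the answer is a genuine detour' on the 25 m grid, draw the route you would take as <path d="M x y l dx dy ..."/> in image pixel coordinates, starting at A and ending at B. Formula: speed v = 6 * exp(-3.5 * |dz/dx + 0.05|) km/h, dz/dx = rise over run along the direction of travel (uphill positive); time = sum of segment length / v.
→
<path d="M142 479l4-9 0-11 4-5 11-5 12 0 13-7 7 0 2-1 3-3 3-5 0-16-3-6 0-22 1-3 0-7 2-2 0-2 1-2 5-6 6-10 0-4 6-14 4-4 3-1 12 0 1-3 0-14-6-14 0-20"/>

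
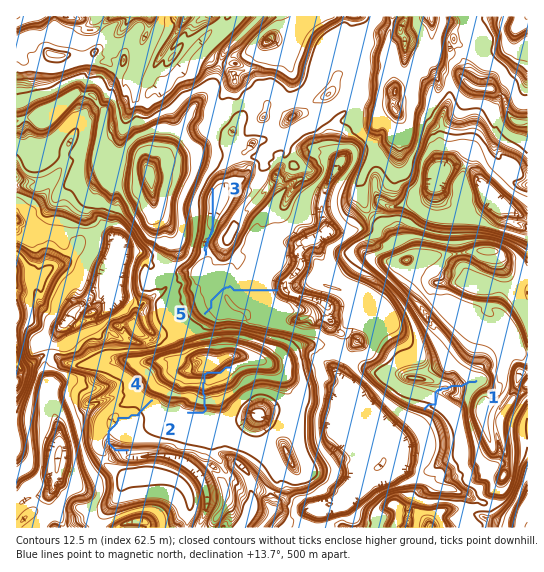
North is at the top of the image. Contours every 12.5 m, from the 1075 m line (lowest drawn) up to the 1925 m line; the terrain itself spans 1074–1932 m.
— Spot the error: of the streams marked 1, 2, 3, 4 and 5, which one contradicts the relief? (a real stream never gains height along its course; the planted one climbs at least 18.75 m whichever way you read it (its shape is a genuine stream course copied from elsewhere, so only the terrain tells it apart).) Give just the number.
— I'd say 2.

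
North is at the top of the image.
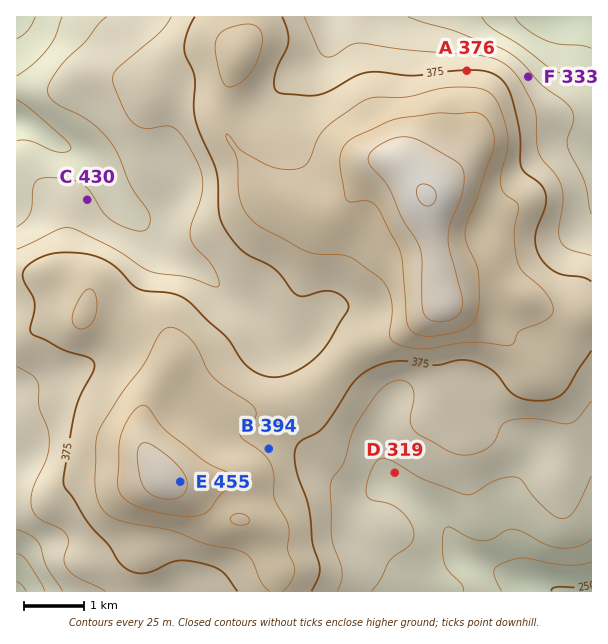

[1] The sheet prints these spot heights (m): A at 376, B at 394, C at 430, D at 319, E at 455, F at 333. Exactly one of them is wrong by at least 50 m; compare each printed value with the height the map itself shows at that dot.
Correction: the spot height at C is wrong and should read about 330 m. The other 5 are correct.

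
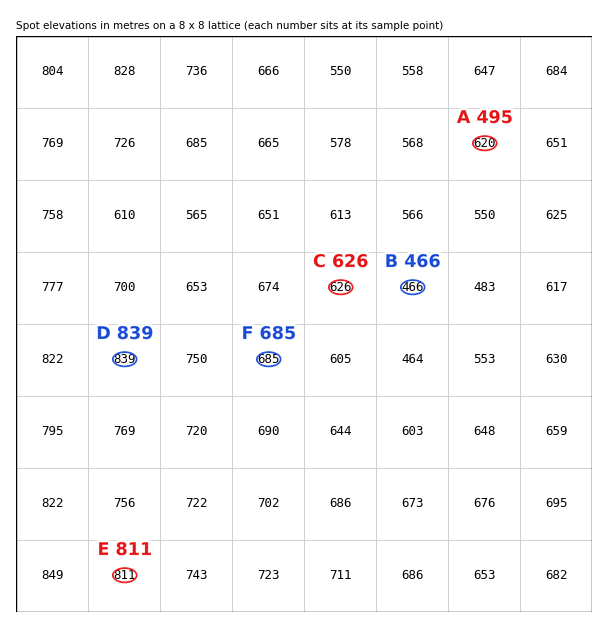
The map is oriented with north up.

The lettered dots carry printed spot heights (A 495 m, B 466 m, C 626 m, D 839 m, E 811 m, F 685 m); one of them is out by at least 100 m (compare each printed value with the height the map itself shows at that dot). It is A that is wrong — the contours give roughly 620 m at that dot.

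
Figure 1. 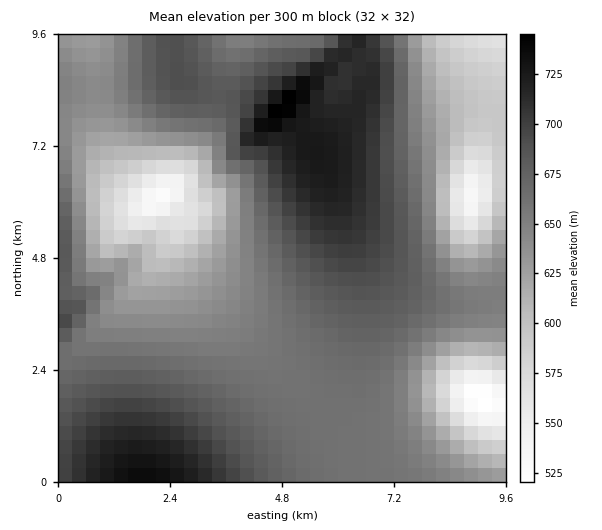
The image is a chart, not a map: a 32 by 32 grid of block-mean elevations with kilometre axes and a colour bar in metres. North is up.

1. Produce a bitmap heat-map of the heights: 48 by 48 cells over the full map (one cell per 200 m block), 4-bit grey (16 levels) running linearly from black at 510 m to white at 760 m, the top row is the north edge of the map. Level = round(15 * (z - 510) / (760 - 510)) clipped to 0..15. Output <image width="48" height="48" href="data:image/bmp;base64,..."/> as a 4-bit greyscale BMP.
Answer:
<image width="48" height="48" href="data:image/bmp;base64,Qk32BAAAAAAAAHYAAAAoAAAAMAAAADAAAAABAAQAAAAAAIAEAAATCwAAEwsAABAAAAAAAAAAAAAAABEREQAiIiIAMzMzAERERABVVVUAZmZmAHd3dwCIiIgAmZmZAKqqqgC7u7sAzMzMAN3d3QDu7u4A////ALzM3d3u7d3czLu6qqqZmZmZmZmZmIiId7zM3d3d3d3MzLu6qqmZmZmZmZmZiId3d7zM3d3d3d3My7uqqqmZmZmZmZmYiHdmZrvMzd3d3czMu7uqqpmZmZmZmZmIh3ZlVbvMzM3dzMzLu7qqqpmZmZmZmZmId2VURLu8zMzMzMy7u6qqqZmZmZmZmZiIdlRDM7u7zMzMzLu7uqqqmZmZmZmZmZiHZUMiIqu7u8zMu7u7qqqpmZmZmZmZmZiHZDIREaq7u7u7u7uqqqqZmZmZmZmZmZh2VDEQEaqru7u7u6qqqqmZmZmZmZmZmZh2VCEQEaqqqqqqqqqqqZmZmZmZmZmZmZh2VCERIqqqqqqqqqqpmZmZmZmZmZmZmZh2VDIiM5maqqqqqZmZmZmZmZmZmZmZmZiHZURERJmZmZmZmZmZmZmZmZmZmZqqmZmHdlVVVpmZmZmZmZmZmZmZmZmZmaqqqZmYh3ZmZ6mZmZmYiIiIiJmZmZmZqqqqqpmZiId3d7qYiIiIiIiIiIiZmZmaqqqqqqqZmIiIiLupiIiIiIiIiIiZmZmaqqqqqqqpmZmIiLupiHd3d4iIiIiJmZmqqqqqqqqqmZmZmKqqmHd3d3d4iIiJmZqqqqqqqqqqmZmZmaqpmHd3d3d3eIiJmZqqqru7uqqqmZmZmamZmIdmZnd3eIiJmaqqu7u7u6qqmYiIiKqIiIdmZmZ3d4iJmaqru7u7u6qqmIiIiLqHd3d2VWZnd4iJmqq7u7u7u7qpmHd3iLqHZmd2VVVmd3iJmqq7u7u7u7qph3ZneLmHZVVmVEVWZ3iJmqu7vMzLu7qph2VWd7mHVURFVERFZ3iJqru8zMzLu7qphlRFZ6mGVEMzRENEVniZqrvMzMzMu7qpdkM0VqmGVEMiIzM0VniZq7vMzMzMu7qZdUIjVql2VEMhEjM0VniZq7zMzMzMu6qYdTIjRah2VEMiESNEVniaq8zM3dzMu6qYdTISRZh2VUMyIRJFZniau8zN3dzMu6qYdTISRZh2VUQzIiJFZ4iau8zd3dzMu6qYdUIiRZh2ZVVEQzNFeJmqvM3d3dzMu6qYdkMjRZh2ZmVVVVVWeaqrvM3d3dzMu6mYdlQzRYh2ZmZmZmZneavMzN3d3dzMu6mYdlRERYh3d3d3d3d4iazdzN3d3dzMu6mIdmVEVYh3d3eIiIiJmavd3d3d3dzMu6mIdmVVVYiHd4iImZmZmqvN7t3d3dzMy6mIdmVVVYiIiIiZmqqqqqvN7u3dzMzMy6mHdmVVVYiIiImZqqqqqqu83u7czMzMy6mHdmVVVYiIiImaqru7qqu8ze7tzMzMy6mHZmVVVYiIiImaq7u7qqq7zN7tzMzMy6mHZlVVVYiIiImaq7u6qqqru8zd3MzMy6mHZlVVVYiIiImaq7u6qqqqu7vM3MzMy6mHZVVURIiHeImaq7uqqZmaqqq7zczMy6l2ZVVERIh3eImaq7uqqZmZmqqqvMzMu6h2VVRERHd3eImau7uqmZiJmZmZqrzMuph2VURDMw=="/>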